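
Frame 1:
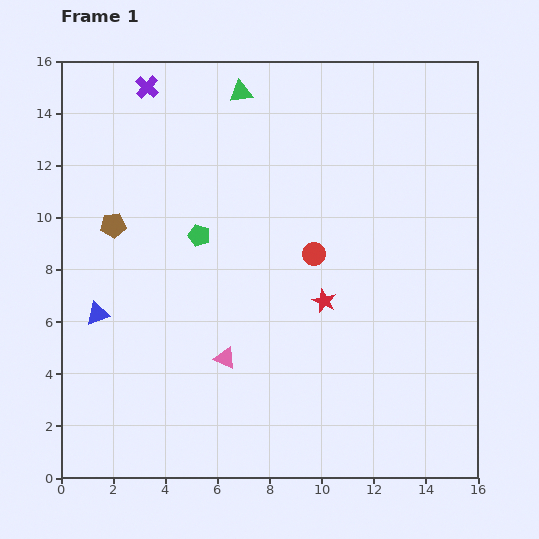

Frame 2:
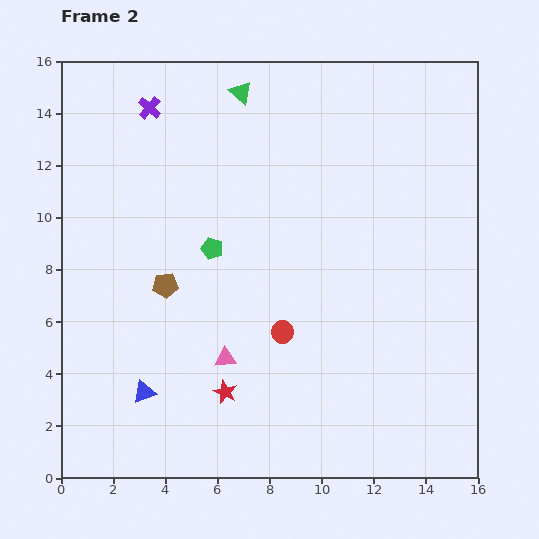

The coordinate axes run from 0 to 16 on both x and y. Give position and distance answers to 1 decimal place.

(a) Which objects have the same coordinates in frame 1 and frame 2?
the pink triangle, the green triangle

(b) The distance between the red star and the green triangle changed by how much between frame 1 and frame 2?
+2.9

Distance in frame 1: 8.6. Distance in frame 2: 11.5.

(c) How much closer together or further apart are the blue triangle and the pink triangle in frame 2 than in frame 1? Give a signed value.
-1.8

Distance in frame 1: 5.2. Distance in frame 2: 3.4.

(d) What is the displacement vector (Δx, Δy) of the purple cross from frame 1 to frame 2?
(0.1, -0.8)

The purple cross was at (3.3, 15.0) in frame 1 and (3.4, 14.2) in frame 2.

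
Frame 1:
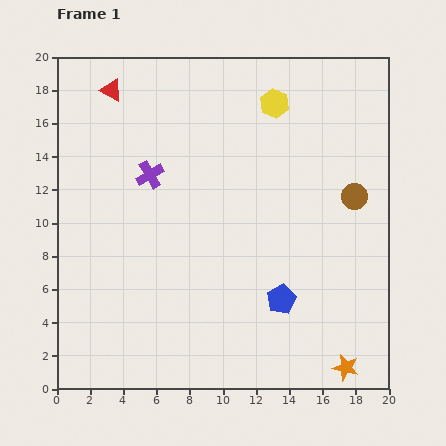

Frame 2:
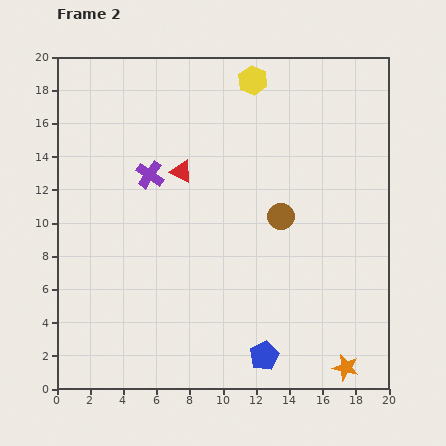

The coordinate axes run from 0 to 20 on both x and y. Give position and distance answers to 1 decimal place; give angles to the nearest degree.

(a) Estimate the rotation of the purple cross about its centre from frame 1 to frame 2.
24° counter-clockwise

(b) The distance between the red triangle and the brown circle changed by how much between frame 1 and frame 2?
-9.3

Distance in frame 1: 15.9. Distance in frame 2: 6.6.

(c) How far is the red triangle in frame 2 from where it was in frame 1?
6.5

The red triangle moved from (3.3, 18.0) to (7.5, 13.1), a distance of √(4.2² + 4.9²) ≈ 6.5.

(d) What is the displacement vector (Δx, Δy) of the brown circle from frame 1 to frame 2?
(-4.4, -1.2)

The brown circle was at (17.9, 11.6) in frame 1 and (13.5, 10.4) in frame 2.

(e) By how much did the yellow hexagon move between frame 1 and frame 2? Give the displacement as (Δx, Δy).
(-1.3, 1.4)

The yellow hexagon was at (13.1, 17.2) in frame 1 and (11.8, 18.6) in frame 2.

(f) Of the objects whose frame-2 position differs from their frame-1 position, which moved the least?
the yellow hexagon

(moved 1.9)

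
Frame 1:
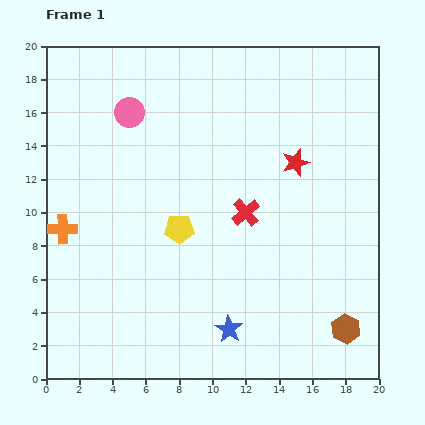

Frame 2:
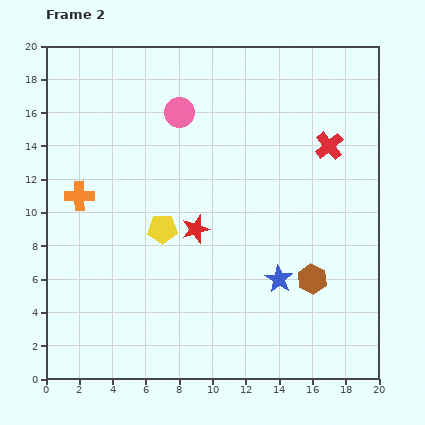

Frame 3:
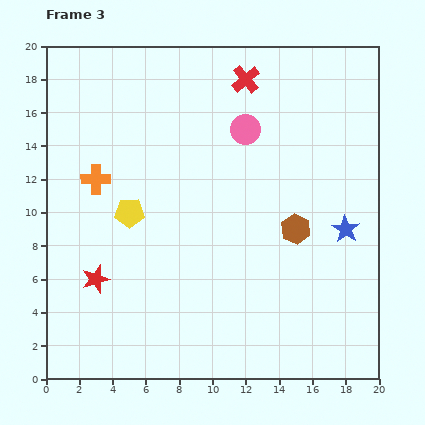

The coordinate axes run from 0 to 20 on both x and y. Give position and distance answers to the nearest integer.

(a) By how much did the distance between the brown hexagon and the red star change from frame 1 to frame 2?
-2

Distance in frame 1: 10. Distance in frame 2: 8.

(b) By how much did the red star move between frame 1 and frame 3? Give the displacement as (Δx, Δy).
(-12, -7)

The red star was at (15, 13) in frame 1 and (3, 6) in frame 3.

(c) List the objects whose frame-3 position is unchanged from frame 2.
none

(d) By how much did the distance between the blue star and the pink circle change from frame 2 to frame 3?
-4

Distance in frame 2: 12. Distance in frame 3: 8.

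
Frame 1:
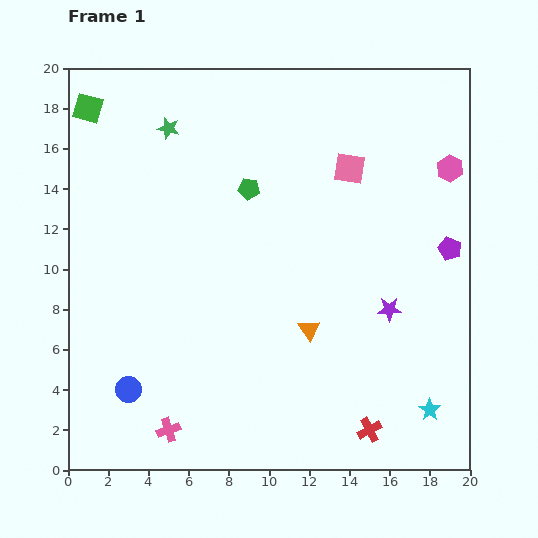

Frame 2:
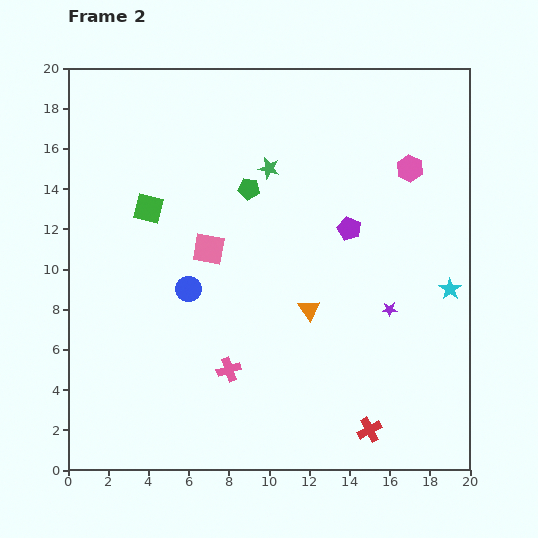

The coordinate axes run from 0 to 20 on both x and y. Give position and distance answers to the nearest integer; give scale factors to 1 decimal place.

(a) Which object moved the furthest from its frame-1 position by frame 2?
the pink square

(moved 8; next 6)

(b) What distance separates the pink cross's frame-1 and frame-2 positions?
4

The pink cross moved from (5, 2) to (8, 5), a distance of √(3² + 3²) ≈ 4.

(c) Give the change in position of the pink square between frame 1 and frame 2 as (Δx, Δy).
(-7, -4)

The pink square was at (14, 15) in frame 1 and (7, 11) in frame 2.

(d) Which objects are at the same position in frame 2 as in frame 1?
the purple star, the red cross, the green pentagon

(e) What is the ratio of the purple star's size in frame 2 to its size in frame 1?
0.6×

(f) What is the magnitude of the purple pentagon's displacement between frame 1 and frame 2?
5

The purple pentagon moved from (19, 11) to (14, 12), a distance of √(5² + 1²) ≈ 5.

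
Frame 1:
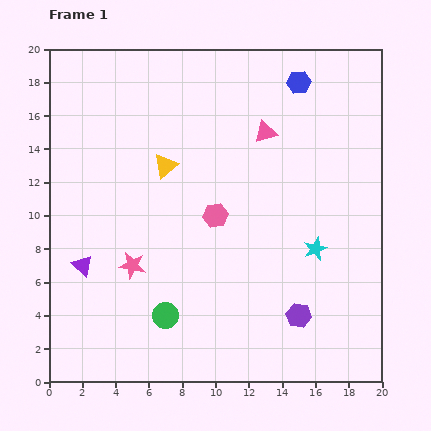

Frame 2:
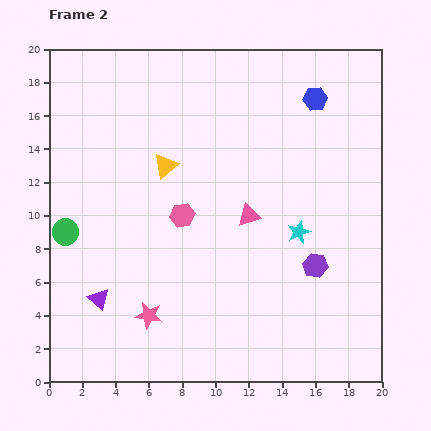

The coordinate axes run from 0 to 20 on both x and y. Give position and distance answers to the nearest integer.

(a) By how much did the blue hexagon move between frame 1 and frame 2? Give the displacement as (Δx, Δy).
(1, -1)

The blue hexagon was at (15, 18) in frame 1 and (16, 17) in frame 2.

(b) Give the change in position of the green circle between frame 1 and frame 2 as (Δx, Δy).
(-6, 5)

The green circle was at (7, 4) in frame 1 and (1, 9) in frame 2.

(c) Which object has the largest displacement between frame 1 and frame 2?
the green circle

(moved 8; next 5)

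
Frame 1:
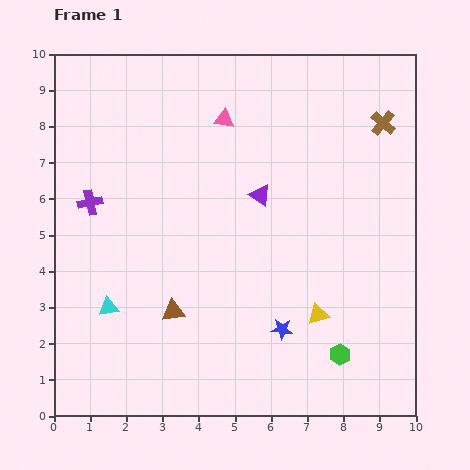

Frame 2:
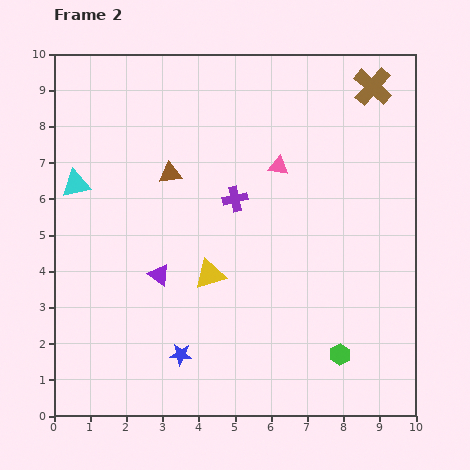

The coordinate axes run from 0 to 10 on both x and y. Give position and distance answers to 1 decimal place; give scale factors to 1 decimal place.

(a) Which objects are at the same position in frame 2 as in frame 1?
the green hexagon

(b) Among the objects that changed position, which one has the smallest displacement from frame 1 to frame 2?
the brown cross

(moved 1.0)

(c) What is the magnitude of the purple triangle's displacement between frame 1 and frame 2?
3.6

The purple triangle moved from (5.7, 6.1) to (2.9, 3.9), a distance of √(2.8² + 2.2²) ≈ 3.6.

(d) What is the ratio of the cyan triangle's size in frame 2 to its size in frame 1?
1.4×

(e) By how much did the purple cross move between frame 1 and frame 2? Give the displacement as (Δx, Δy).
(4.0, 0.1)

The purple cross was at (1.0, 5.9) in frame 1 and (5.0, 6.0) in frame 2.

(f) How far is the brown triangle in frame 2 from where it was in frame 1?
3.8

The brown triangle moved from (3.3, 2.9) to (3.2, 6.7), a distance of √(0.1² + 3.8²) ≈ 3.8.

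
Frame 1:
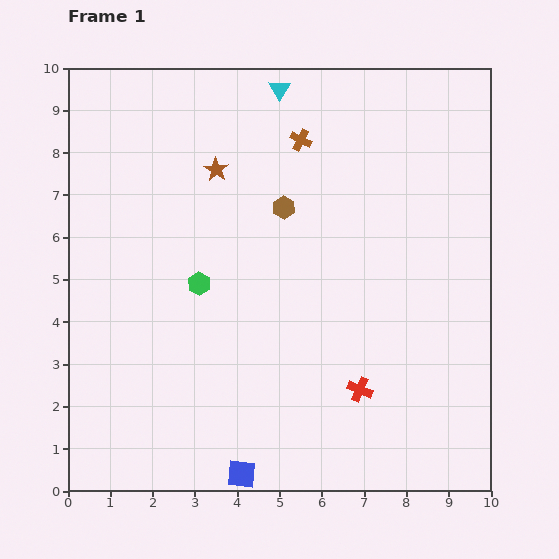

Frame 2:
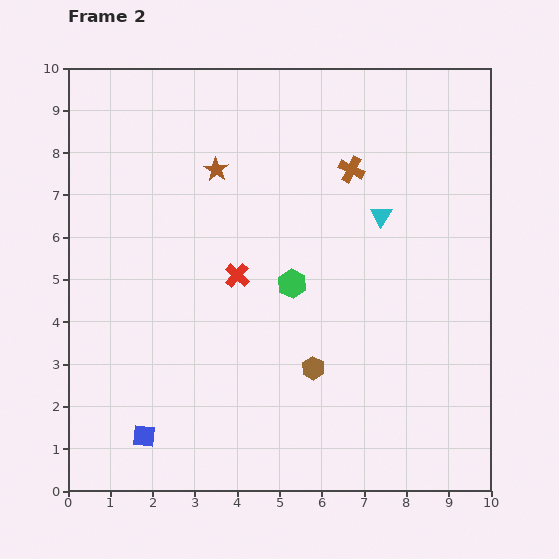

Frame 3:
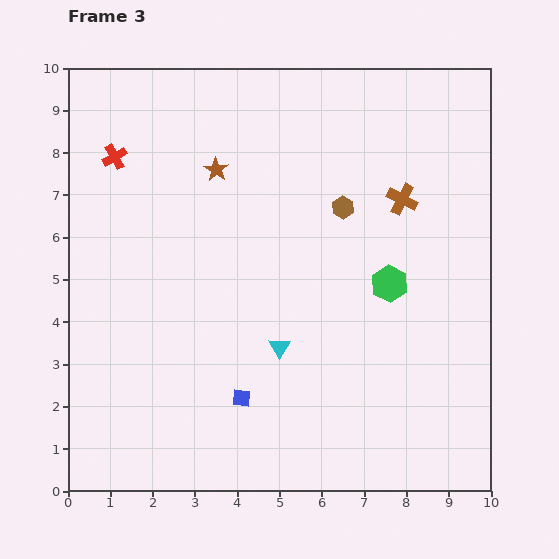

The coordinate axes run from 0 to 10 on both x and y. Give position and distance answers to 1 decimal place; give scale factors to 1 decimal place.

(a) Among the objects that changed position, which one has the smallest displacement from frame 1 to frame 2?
the brown cross

(moved 1.4)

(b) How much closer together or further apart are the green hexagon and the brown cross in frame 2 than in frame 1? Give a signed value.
-1.2

Distance in frame 1: 4.2. Distance in frame 2: 3.0.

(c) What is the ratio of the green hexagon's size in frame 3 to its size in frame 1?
1.6×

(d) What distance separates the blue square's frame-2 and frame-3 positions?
2.5

The blue square moved from (1.8, 1.3) to (4.1, 2.2), a distance of √(2.3² + 0.9²) ≈ 2.5.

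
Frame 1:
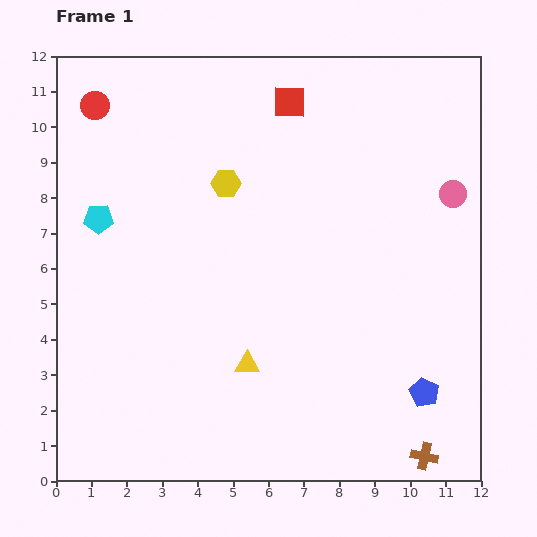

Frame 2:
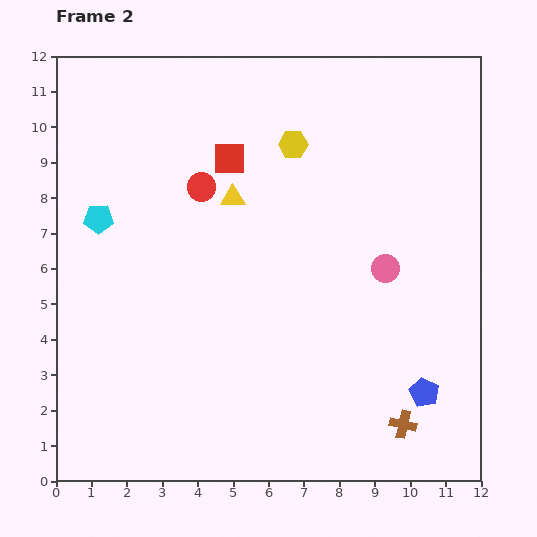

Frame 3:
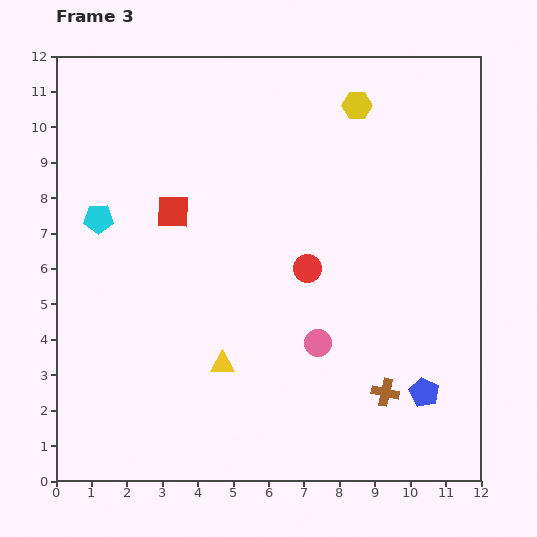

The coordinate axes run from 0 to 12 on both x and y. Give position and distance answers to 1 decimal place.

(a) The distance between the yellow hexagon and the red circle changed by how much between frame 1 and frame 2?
-1.4

Distance in frame 1: 4.3. Distance in frame 2: 2.9.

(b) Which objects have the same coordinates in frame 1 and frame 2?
the cyan pentagon, the blue pentagon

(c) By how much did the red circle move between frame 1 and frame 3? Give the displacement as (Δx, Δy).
(6.0, -4.6)

The red circle was at (1.1, 10.6) in frame 1 and (7.1, 6.0) in frame 3.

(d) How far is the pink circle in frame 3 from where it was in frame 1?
5.7

The pink circle moved from (11.2, 8.1) to (7.4, 3.9), a distance of √(3.8² + 4.2²) ≈ 5.7.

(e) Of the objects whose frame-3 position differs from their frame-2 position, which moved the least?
the brown cross

(moved 1.0)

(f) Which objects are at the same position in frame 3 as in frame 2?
the cyan pentagon, the blue pentagon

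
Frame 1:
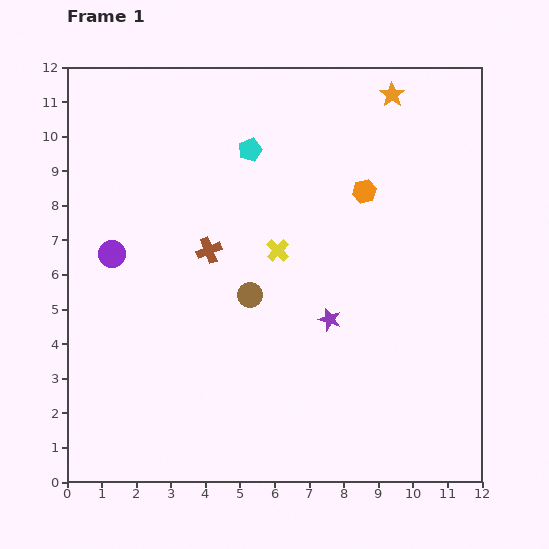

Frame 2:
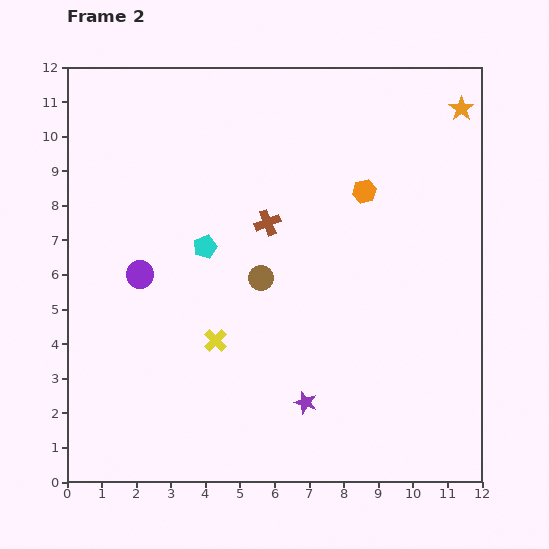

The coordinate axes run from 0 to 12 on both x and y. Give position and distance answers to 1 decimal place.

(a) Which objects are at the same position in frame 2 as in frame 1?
the orange hexagon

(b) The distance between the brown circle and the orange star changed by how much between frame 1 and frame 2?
+0.5

Distance in frame 1: 7.1. Distance in frame 2: 7.6.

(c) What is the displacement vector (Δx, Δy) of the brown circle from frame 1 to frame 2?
(0.3, 0.5)

The brown circle was at (5.3, 5.4) in frame 1 and (5.6, 5.9) in frame 2.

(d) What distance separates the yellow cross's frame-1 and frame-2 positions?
3.2

The yellow cross moved from (6.1, 6.7) to (4.3, 4.1), a distance of √(1.8² + 2.6²) ≈ 3.2.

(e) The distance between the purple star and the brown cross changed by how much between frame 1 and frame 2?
+1.3

Distance in frame 1: 4.0. Distance in frame 2: 5.3.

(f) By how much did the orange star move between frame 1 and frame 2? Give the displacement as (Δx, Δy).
(2.0, -0.4)

The orange star was at (9.4, 11.2) in frame 1 and (11.4, 10.8) in frame 2.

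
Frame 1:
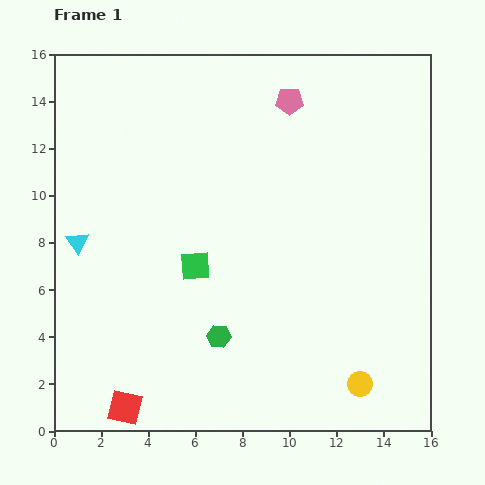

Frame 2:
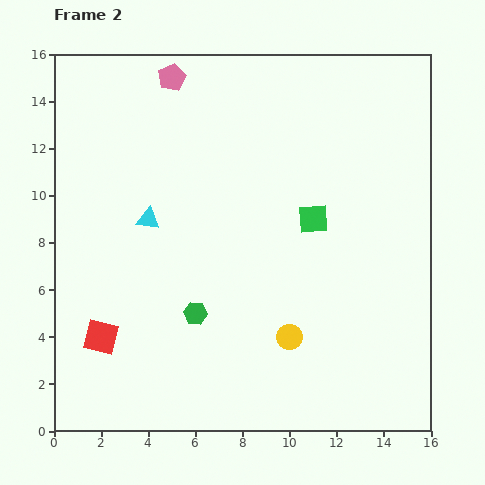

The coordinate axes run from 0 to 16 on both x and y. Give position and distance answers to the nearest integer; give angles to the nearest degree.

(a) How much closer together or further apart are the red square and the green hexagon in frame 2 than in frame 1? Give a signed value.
-1

Distance in frame 1: 5. Distance in frame 2: 4.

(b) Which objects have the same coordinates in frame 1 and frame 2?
none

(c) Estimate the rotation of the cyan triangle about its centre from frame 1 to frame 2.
47° counter-clockwise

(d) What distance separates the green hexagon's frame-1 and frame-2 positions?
1

The green hexagon moved from (7, 4) to (6, 5), a distance of √(1² + 1²) ≈ 1.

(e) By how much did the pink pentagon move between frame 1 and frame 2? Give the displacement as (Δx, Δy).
(-5, 1)

The pink pentagon was at (10, 14) in frame 1 and (5, 15) in frame 2.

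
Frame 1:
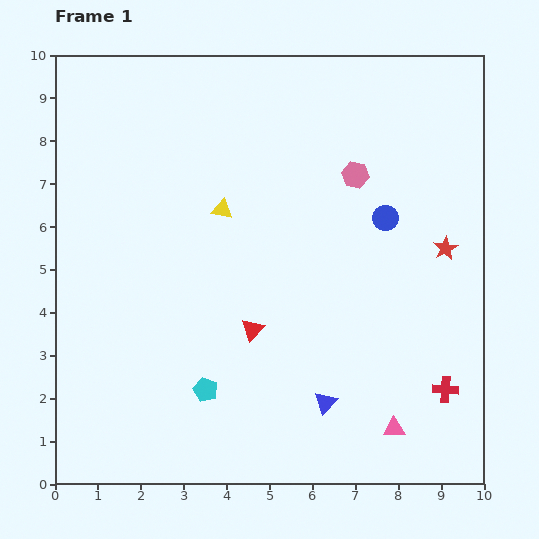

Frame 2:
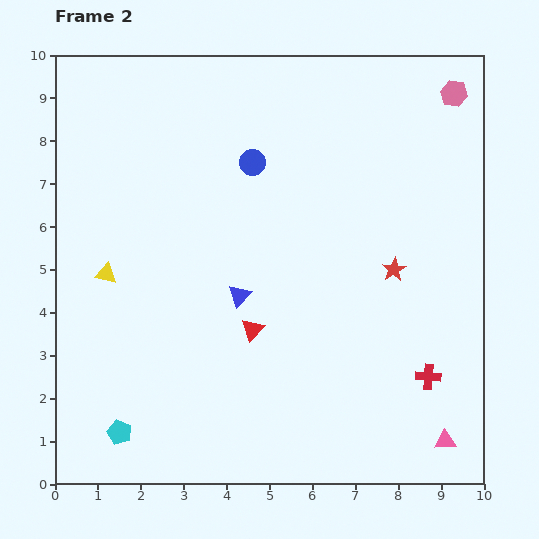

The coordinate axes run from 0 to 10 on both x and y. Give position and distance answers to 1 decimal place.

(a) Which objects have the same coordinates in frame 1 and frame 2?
the red triangle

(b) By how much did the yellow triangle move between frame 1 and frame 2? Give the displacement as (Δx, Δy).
(-2.7, -1.5)

The yellow triangle was at (3.9, 6.4) in frame 1 and (1.2, 4.9) in frame 2.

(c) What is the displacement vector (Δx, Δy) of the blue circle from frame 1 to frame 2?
(-3.1, 1.3)

The blue circle was at (7.7, 6.2) in frame 1 and (4.6, 7.5) in frame 2.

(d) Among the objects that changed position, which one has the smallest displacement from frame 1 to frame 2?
the red cross

(moved 0.5)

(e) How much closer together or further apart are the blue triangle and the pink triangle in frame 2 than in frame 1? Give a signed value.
+4.2

Distance in frame 1: 1.7. Distance in frame 2: 5.9.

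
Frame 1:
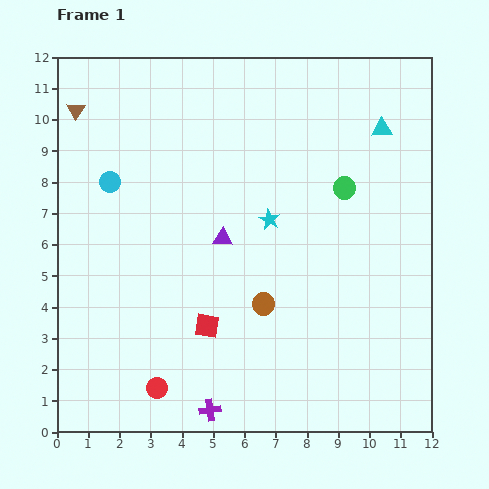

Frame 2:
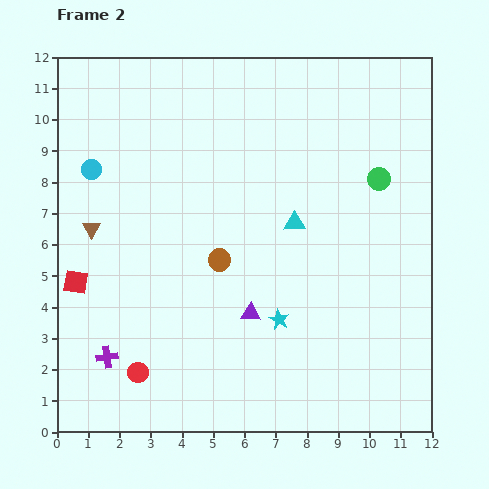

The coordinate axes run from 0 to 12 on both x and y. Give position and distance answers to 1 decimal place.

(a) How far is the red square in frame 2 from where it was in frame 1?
4.4

The red square moved from (4.8, 3.4) to (0.6, 4.8), a distance of √(4.2² + 1.4²) ≈ 4.4.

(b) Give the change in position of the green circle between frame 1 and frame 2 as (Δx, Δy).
(1.1, 0.3)

The green circle was at (9.2, 7.8) in frame 1 and (10.3, 8.1) in frame 2.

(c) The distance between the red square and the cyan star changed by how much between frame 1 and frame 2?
+2.7

Distance in frame 1: 3.9. Distance in frame 2: 6.6.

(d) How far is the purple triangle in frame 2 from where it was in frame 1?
2.6

The purple triangle moved from (5.3, 6.2) to (6.2, 3.8), a distance of √(0.9² + 2.4²) ≈ 2.6.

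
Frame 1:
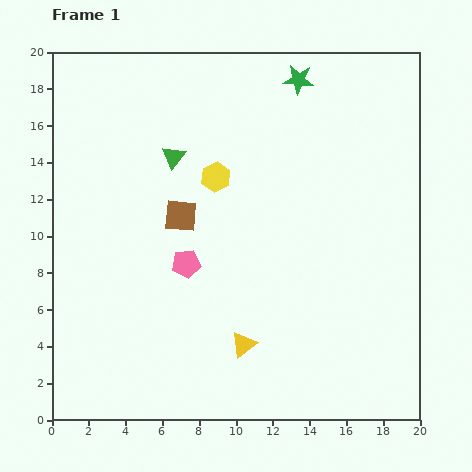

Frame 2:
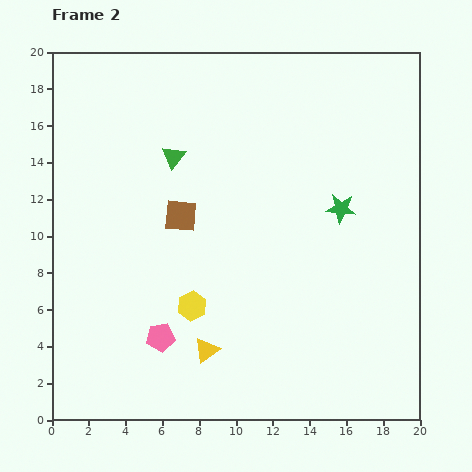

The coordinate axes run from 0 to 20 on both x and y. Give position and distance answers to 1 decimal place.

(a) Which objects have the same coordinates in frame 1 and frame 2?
the brown square, the green triangle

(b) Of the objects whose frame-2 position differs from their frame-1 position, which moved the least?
the yellow triangle

(moved 2.0)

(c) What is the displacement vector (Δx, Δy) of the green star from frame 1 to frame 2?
(2.3, -7.0)

The green star was at (13.4, 18.5) in frame 1 and (15.7, 11.5) in frame 2.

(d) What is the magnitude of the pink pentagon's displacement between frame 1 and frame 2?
4.2

The pink pentagon moved from (7.3, 8.5) to (5.9, 4.5), a distance of √(1.4² + 4.0²) ≈ 4.2.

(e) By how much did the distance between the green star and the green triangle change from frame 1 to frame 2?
+1.5

Distance in frame 1: 8.0. Distance in frame 2: 9.5.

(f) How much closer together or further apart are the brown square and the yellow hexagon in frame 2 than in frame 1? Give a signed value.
+2.1

Distance in frame 1: 2.8. Distance in frame 2: 4.9.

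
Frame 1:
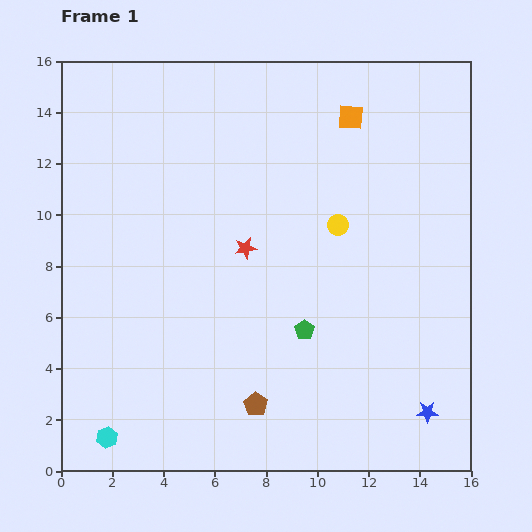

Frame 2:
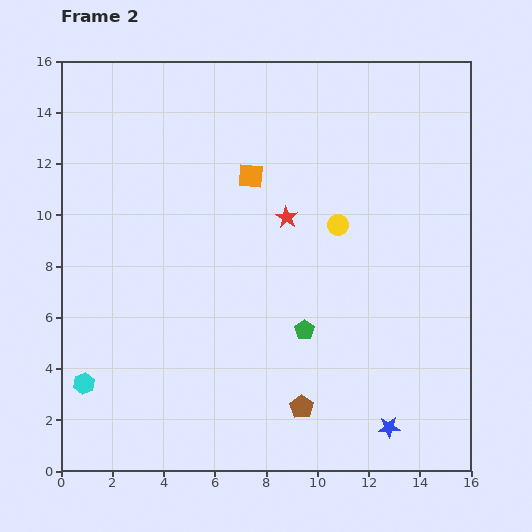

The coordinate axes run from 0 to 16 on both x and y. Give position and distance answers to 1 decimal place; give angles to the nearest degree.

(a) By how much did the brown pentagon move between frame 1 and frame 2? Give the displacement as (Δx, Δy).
(1.8, -0.1)

The brown pentagon was at (7.6, 2.6) in frame 1 and (9.4, 2.5) in frame 2.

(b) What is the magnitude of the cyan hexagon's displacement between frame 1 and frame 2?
2.3

The cyan hexagon moved from (1.8, 1.3) to (0.9, 3.4), a distance of √(0.9² + 2.1²) ≈ 2.3.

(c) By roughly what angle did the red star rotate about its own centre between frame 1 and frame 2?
29° counter-clockwise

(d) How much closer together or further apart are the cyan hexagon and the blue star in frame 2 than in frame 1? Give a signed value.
-0.5

Distance in frame 1: 12.5. Distance in frame 2: 12.0.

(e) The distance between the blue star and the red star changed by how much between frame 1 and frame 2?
-0.5

Distance in frame 1: 9.6. Distance in frame 2: 9.1.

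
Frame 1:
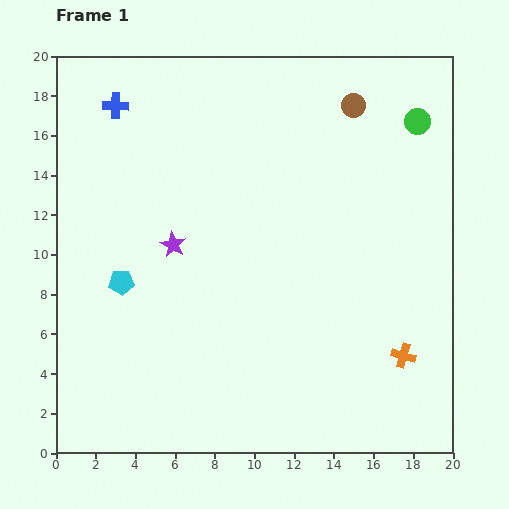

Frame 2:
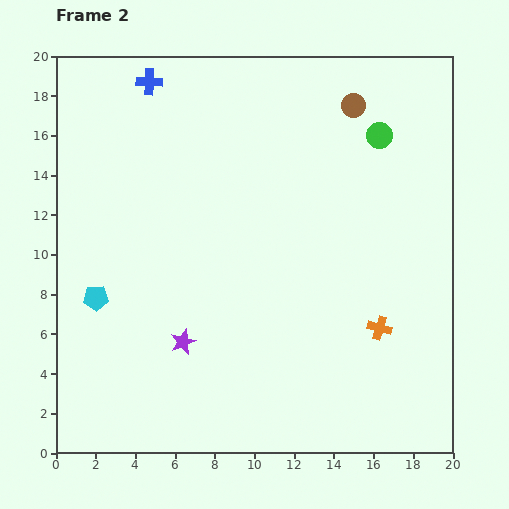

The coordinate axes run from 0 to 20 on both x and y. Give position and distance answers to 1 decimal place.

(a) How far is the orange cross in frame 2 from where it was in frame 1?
1.8

The orange cross moved from (17.5, 4.9) to (16.3, 6.3), a distance of √(1.2² + 1.4²) ≈ 1.8.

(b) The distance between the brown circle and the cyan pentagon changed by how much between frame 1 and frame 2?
+1.5

Distance in frame 1: 14.7. Distance in frame 2: 16.2.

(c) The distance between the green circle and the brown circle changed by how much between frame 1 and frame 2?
-1.3

Distance in frame 1: 3.3. Distance in frame 2: 2.0.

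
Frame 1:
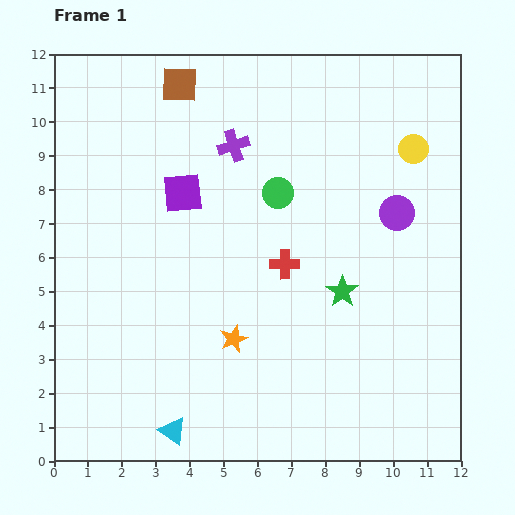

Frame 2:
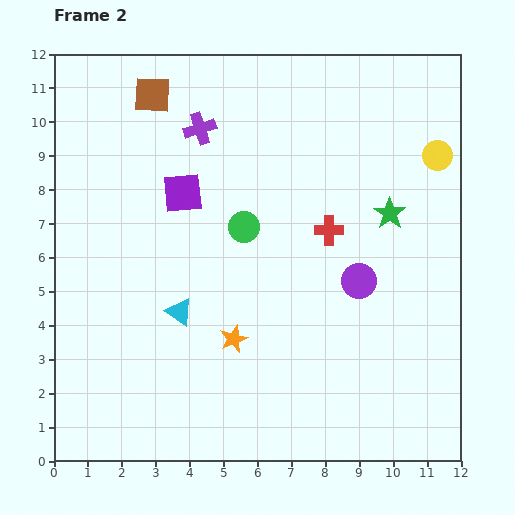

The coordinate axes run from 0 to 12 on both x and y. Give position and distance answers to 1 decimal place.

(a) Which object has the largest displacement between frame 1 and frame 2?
the cyan triangle

(moved 3.5; next 2.7)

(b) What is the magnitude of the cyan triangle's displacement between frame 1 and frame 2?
3.5

The cyan triangle moved from (3.5, 0.9) to (3.7, 4.4), a distance of √(0.2² + 3.5²) ≈ 3.5.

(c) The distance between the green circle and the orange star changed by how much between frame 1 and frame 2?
-1.2

Distance in frame 1: 4.5. Distance in frame 2: 3.3.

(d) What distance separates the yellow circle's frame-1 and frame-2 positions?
0.7

The yellow circle moved from (10.6, 9.2) to (11.3, 9.0), a distance of √(0.7² + 0.2²) ≈ 0.7.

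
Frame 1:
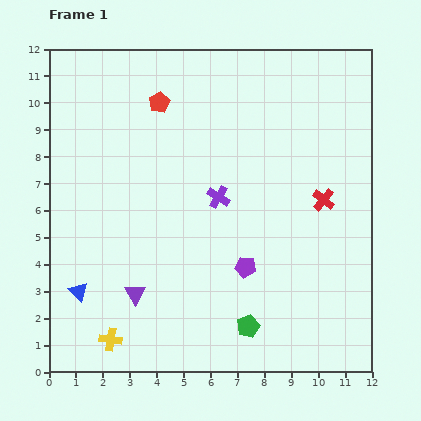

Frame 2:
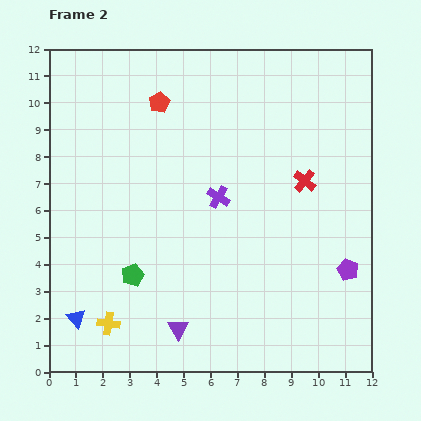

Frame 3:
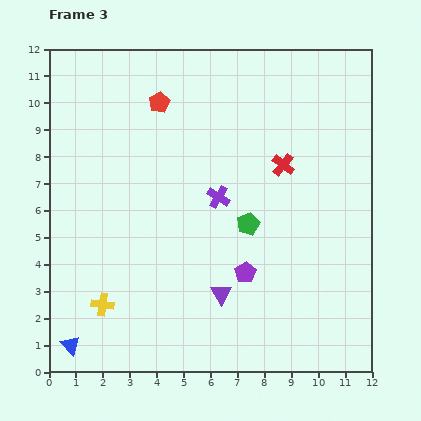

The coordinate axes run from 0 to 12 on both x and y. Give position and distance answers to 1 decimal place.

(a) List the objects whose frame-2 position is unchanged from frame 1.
the purple cross, the red pentagon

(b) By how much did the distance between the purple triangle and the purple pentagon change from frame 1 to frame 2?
+2.5

Distance in frame 1: 4.2. Distance in frame 2: 6.7.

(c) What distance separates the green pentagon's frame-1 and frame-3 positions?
3.8

The green pentagon moved from (7.4, 1.7) to (7.4, 5.5), a distance of √(0.0² + 3.8²) ≈ 3.8.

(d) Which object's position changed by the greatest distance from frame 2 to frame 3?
the green pentagon

(moved 4.7; next 3.8)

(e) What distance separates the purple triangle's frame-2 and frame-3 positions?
2.1

The purple triangle moved from (4.8, 1.6) to (6.4, 2.9), a distance of √(1.6² + 1.3²) ≈ 2.1.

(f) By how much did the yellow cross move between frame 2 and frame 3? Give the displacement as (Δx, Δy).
(-0.2, 0.7)

The yellow cross was at (2.2, 1.8) in frame 2 and (2.0, 2.5) in frame 3.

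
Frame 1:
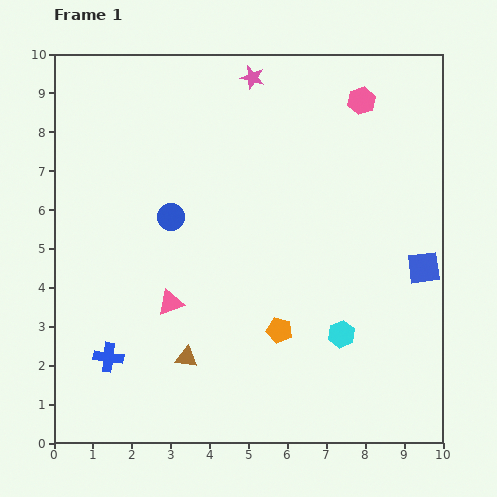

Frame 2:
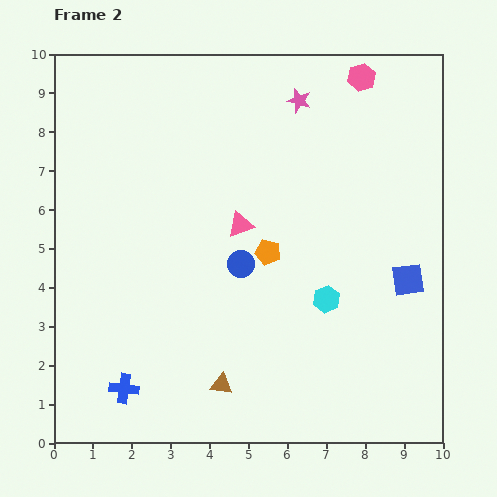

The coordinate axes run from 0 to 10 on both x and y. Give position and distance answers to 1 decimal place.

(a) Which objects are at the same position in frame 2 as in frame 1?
none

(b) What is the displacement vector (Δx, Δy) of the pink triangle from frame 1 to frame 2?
(1.8, 2.0)

The pink triangle was at (3.0, 3.6) in frame 1 and (4.8, 5.6) in frame 2.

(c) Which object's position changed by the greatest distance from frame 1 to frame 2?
the pink triangle

(moved 2.7; next 2.2)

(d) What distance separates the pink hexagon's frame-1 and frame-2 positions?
0.6

The pink hexagon moved from (7.9, 8.8) to (7.9, 9.4), a distance of √(0.0² + 0.6²) ≈ 0.6.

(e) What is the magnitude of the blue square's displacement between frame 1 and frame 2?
0.5

The blue square moved from (9.5, 4.5) to (9.1, 4.2), a distance of √(0.4² + 0.3²) ≈ 0.5.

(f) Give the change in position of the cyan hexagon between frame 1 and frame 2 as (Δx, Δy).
(-0.4, 0.9)

The cyan hexagon was at (7.4, 2.8) in frame 1 and (7.0, 3.7) in frame 2.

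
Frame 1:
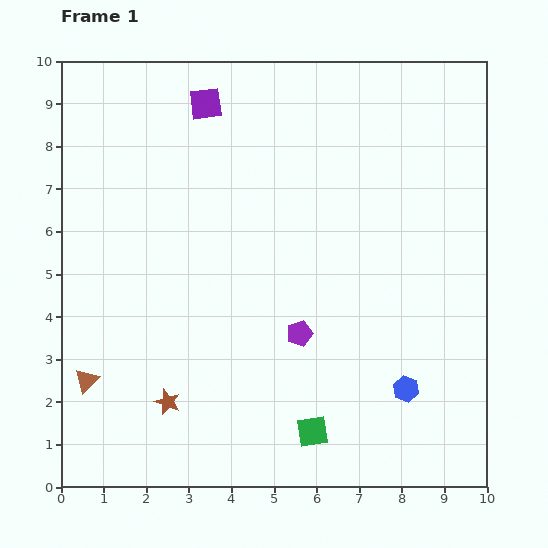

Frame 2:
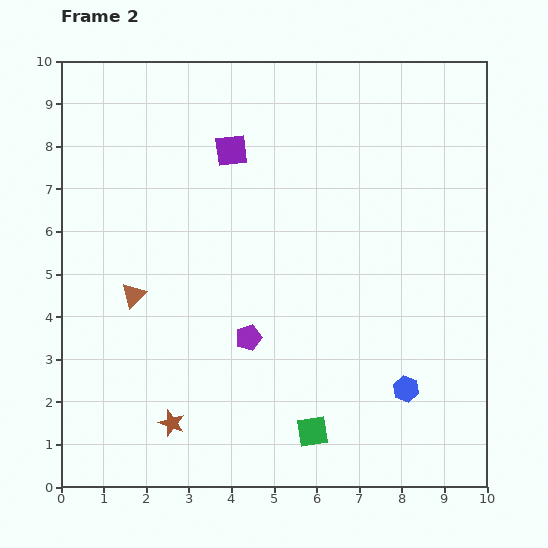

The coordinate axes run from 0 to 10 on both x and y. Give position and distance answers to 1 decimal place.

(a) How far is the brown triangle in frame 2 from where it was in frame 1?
2.3

The brown triangle moved from (0.6, 2.5) to (1.7, 4.5), a distance of √(1.1² + 2.0²) ≈ 2.3.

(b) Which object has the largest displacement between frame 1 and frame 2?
the brown triangle

(moved 2.3; next 1.3)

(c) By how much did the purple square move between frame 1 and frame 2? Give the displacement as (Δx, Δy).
(0.6, -1.1)

The purple square was at (3.4, 9.0) in frame 1 and (4.0, 7.9) in frame 2.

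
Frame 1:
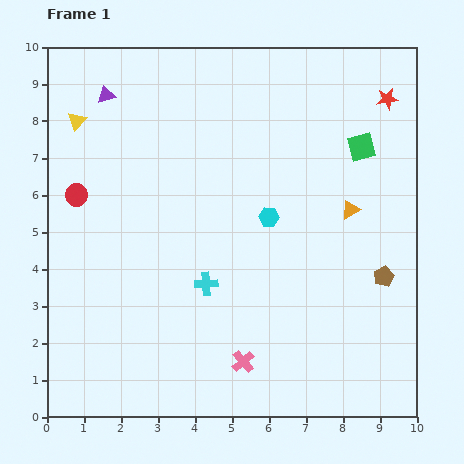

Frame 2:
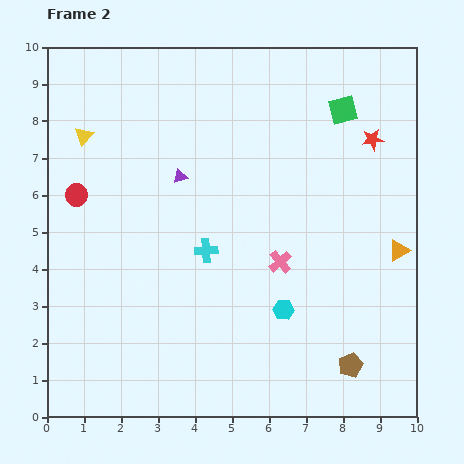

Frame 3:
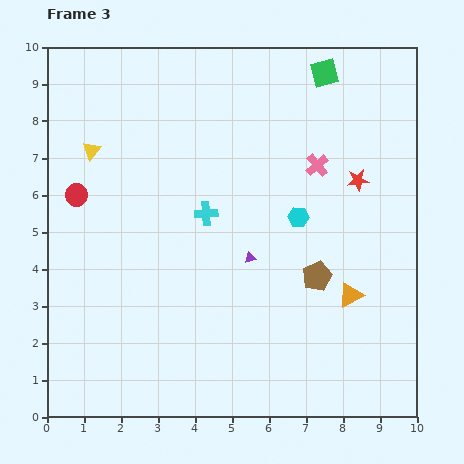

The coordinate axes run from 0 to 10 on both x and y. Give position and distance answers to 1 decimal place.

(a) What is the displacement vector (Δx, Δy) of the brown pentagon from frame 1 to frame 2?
(-0.9, -2.4)

The brown pentagon was at (9.1, 3.8) in frame 1 and (8.2, 1.4) in frame 2.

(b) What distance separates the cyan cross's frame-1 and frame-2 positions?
0.9

The cyan cross moved from (4.3, 3.6) to (4.3, 4.5), a distance of √(0.0² + 0.9²) ≈ 0.9.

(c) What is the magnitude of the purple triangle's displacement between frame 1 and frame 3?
5.9

The purple triangle moved from (1.6, 8.7) to (5.5, 4.3), a distance of √(3.9² + 4.4²) ≈ 5.9.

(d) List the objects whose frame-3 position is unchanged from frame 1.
the red circle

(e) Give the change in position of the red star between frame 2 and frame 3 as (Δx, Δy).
(-0.4, -1.1)

The red star was at (8.8, 7.5) in frame 2 and (8.4, 6.4) in frame 3.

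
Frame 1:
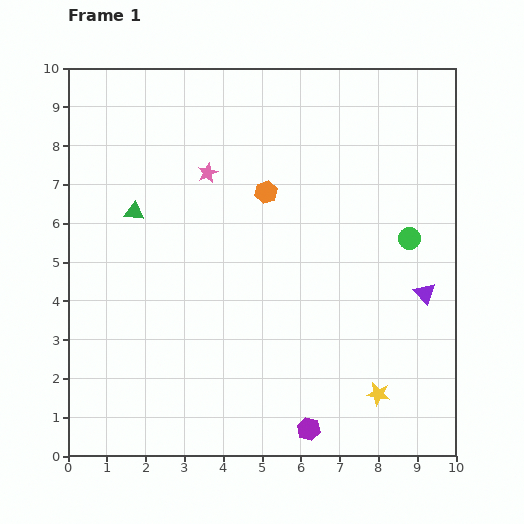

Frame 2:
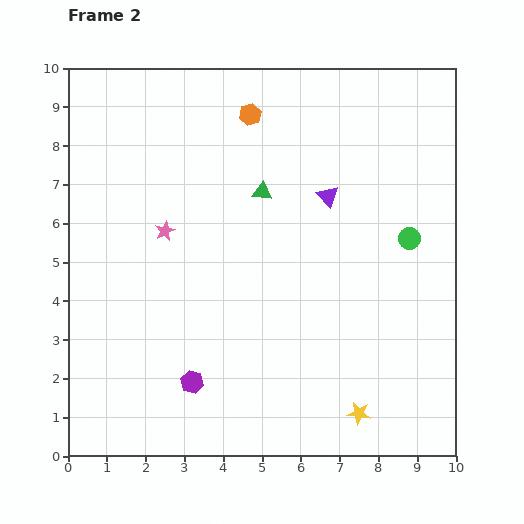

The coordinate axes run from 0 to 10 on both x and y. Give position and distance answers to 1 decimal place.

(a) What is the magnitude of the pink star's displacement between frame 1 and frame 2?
1.9

The pink star moved from (3.6, 7.3) to (2.5, 5.8), a distance of √(1.1² + 1.5²) ≈ 1.9.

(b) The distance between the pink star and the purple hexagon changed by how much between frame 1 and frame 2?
-3.1

Distance in frame 1: 7.1. Distance in frame 2: 4.0.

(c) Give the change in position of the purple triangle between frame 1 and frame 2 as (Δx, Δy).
(-2.5, 2.5)

The purple triangle was at (9.2, 4.2) in frame 1 and (6.7, 6.7) in frame 2.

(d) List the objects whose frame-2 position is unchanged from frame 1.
the green circle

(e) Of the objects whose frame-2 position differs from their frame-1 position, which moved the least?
the yellow star

(moved 0.7)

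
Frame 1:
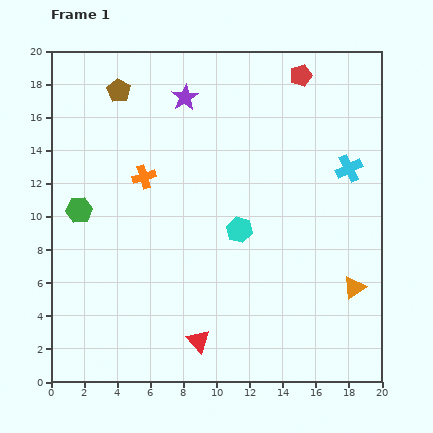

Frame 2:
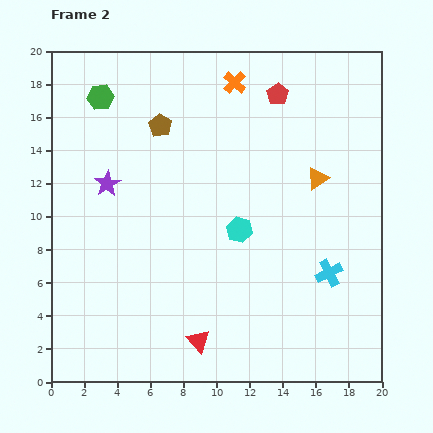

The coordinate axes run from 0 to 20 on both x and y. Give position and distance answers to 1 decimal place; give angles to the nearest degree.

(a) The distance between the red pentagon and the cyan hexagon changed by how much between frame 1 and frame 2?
-1.5

Distance in frame 1: 10.0. Distance in frame 2: 8.5.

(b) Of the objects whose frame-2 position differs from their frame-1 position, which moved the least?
the red pentagon

(moved 1.8)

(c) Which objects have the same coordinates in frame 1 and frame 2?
the cyan hexagon, the red triangle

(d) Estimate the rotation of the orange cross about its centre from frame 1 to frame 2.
31° counter-clockwise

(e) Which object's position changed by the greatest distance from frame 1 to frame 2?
the orange cross

(moved 7.9; next 7.0)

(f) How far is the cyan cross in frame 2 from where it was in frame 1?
6.4

The cyan cross moved from (18.0, 12.9) to (16.8, 6.6), a distance of √(1.2² + 6.3²) ≈ 6.4.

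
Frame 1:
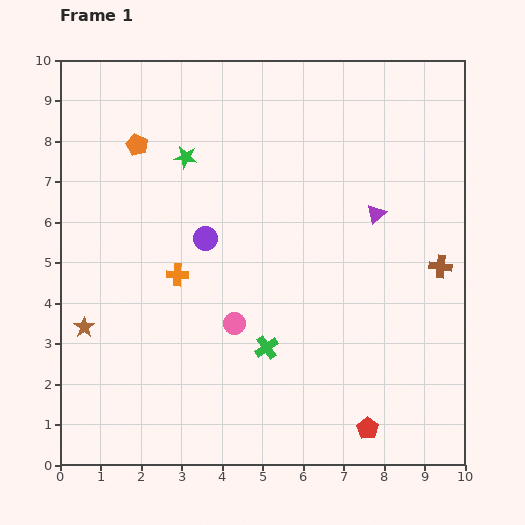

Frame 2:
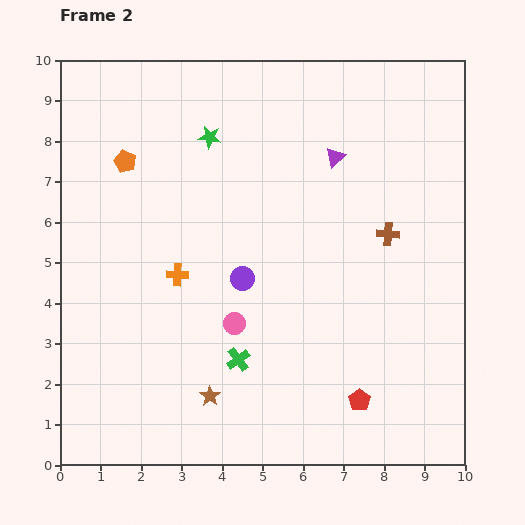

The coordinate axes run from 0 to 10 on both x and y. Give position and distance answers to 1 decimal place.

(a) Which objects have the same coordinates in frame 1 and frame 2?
the pink circle, the orange cross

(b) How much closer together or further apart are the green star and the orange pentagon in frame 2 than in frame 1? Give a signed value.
+1.0

Distance in frame 1: 1.2. Distance in frame 2: 2.2.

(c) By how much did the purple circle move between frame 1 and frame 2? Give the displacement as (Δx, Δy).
(0.9, -1.0)

The purple circle was at (3.6, 5.6) in frame 1 and (4.5, 4.6) in frame 2.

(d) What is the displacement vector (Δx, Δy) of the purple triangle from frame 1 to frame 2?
(-1.0, 1.4)

The purple triangle was at (7.8, 6.2) in frame 1 and (6.8, 7.6) in frame 2.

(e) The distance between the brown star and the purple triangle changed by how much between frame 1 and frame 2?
-1.0

Distance in frame 1: 7.7. Distance in frame 2: 6.7.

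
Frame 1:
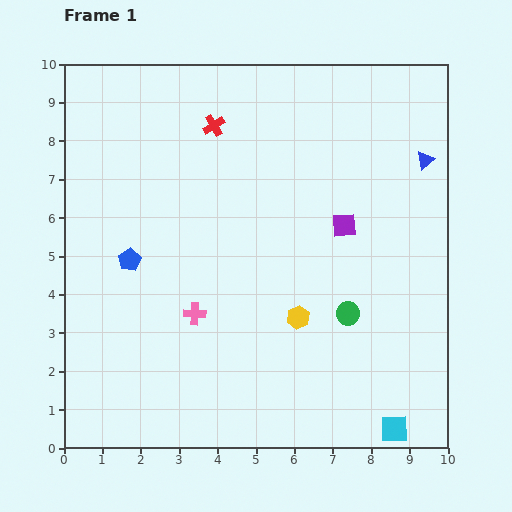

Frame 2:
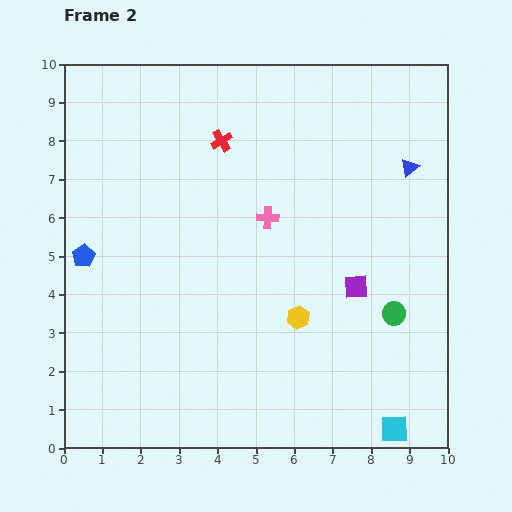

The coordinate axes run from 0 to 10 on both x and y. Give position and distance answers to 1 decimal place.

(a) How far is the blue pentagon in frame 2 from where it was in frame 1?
1.2

The blue pentagon moved from (1.7, 4.9) to (0.5, 5.0), a distance of √(1.2² + 0.1²) ≈ 1.2.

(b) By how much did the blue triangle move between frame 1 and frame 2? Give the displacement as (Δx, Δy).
(-0.4, -0.2)

The blue triangle was at (9.4, 7.5) in frame 1 and (9.0, 7.3) in frame 2.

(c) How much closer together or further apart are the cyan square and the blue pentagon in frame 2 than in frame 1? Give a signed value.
+1.1

Distance in frame 1: 8.2. Distance in frame 2: 9.3.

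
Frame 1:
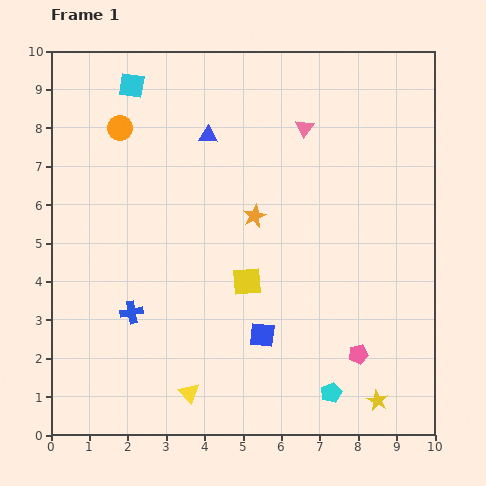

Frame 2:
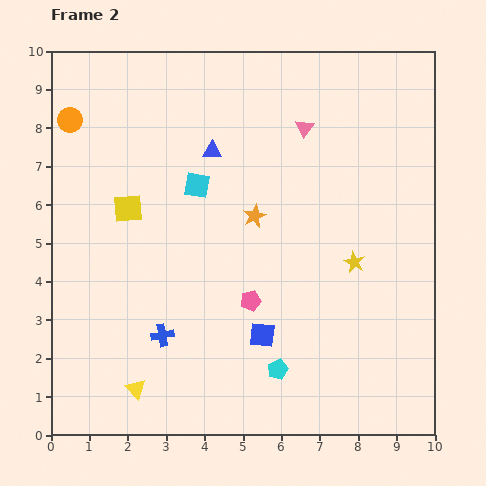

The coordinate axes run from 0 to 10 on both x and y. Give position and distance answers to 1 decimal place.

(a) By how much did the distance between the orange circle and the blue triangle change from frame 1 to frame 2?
+1.5

Distance in frame 1: 2.3. Distance in frame 2: 3.8.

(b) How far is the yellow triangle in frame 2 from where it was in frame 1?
1.4

The yellow triangle moved from (3.6, 1.1) to (2.2, 1.2), a distance of √(1.4² + 0.1²) ≈ 1.4.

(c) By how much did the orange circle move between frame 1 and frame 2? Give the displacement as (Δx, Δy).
(-1.3, 0.2)

The orange circle was at (1.8, 8.0) in frame 1 and (0.5, 8.2) in frame 2.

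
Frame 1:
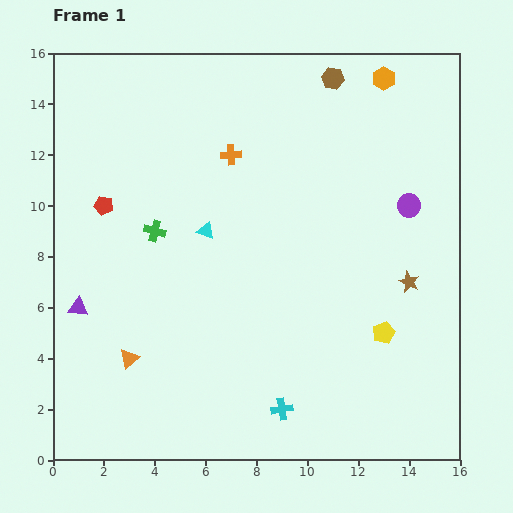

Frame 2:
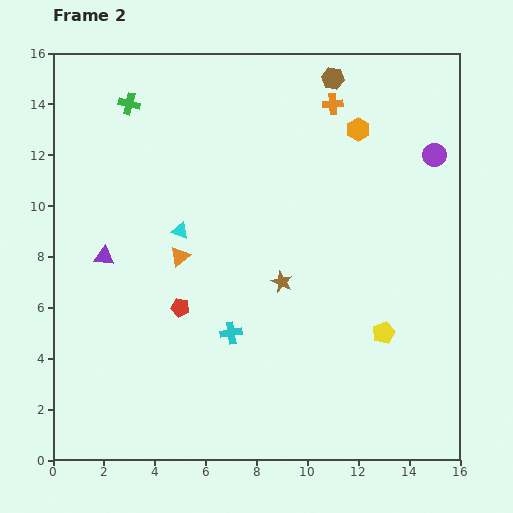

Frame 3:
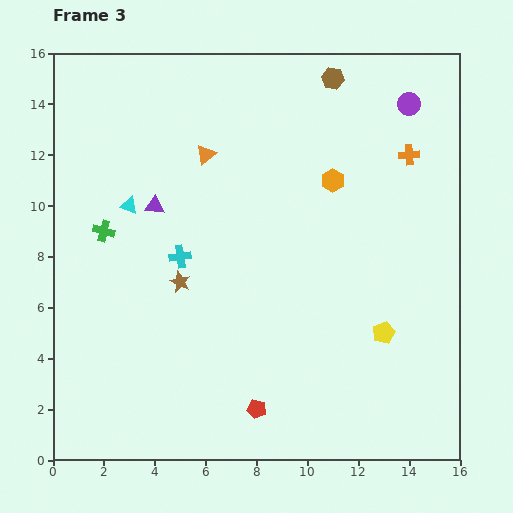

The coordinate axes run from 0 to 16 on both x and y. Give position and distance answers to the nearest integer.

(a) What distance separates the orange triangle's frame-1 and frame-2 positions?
4

The orange triangle moved from (3, 4) to (5, 8), a distance of √(2² + 4²) ≈ 4.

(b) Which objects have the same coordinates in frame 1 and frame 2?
the brown hexagon, the yellow pentagon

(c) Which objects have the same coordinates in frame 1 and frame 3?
the brown hexagon, the yellow pentagon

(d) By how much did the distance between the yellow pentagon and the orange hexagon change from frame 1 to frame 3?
-4

Distance in frame 1: 10. Distance in frame 3: 6.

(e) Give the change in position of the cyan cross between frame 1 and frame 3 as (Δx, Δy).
(-4, 6)

The cyan cross was at (9, 2) in frame 1 and (5, 8) in frame 3.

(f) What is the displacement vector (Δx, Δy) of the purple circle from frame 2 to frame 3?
(-1, 2)

The purple circle was at (15, 12) in frame 2 and (14, 14) in frame 3.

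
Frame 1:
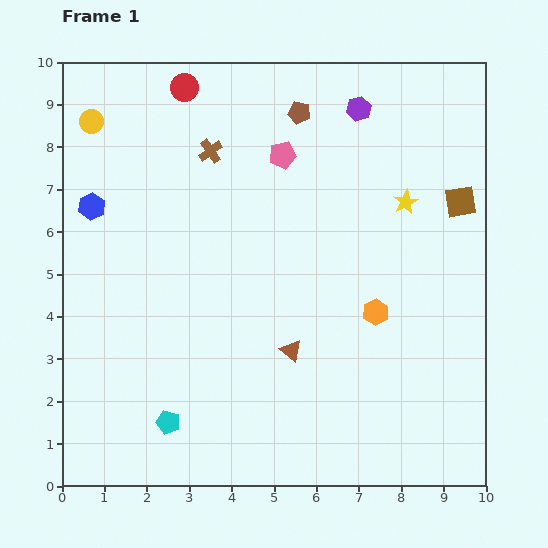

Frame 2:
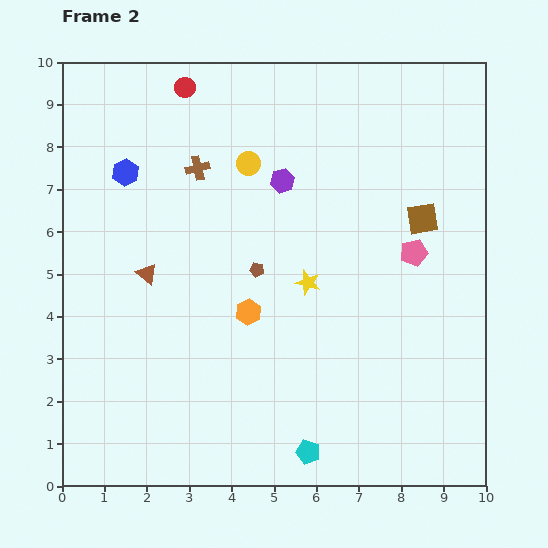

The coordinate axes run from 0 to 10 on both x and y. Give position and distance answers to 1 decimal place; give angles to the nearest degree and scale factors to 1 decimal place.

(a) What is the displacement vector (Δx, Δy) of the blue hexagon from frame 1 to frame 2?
(0.8, 0.8)

The blue hexagon was at (0.7, 6.6) in frame 1 and (1.5, 7.4) in frame 2.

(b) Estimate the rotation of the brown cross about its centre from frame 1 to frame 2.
22° clockwise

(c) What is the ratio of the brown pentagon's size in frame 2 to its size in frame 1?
0.7×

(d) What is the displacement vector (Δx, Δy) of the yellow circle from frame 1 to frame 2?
(3.7, -1.0)

The yellow circle was at (0.7, 8.6) in frame 1 and (4.4, 7.6) in frame 2.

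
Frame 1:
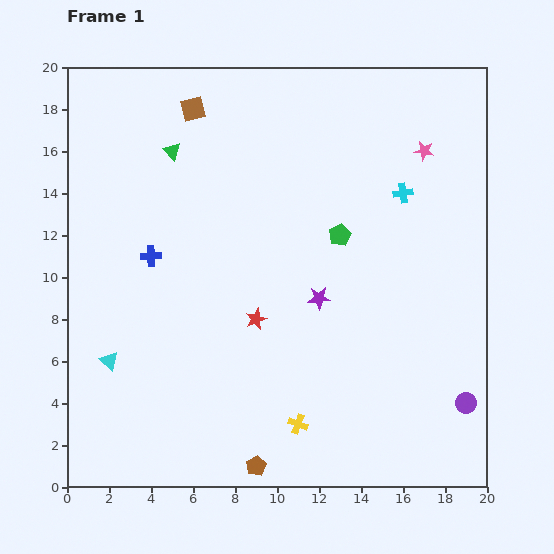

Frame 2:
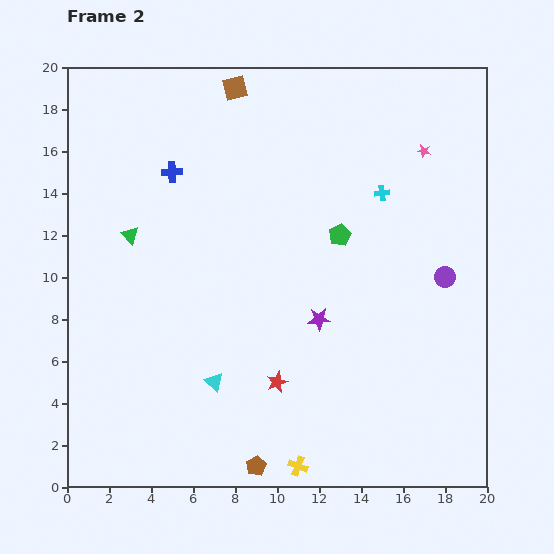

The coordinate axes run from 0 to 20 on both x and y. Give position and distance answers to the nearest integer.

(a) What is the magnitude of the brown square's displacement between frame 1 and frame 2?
2

The brown square moved from (6, 18) to (8, 19), a distance of √(2² + 1²) ≈ 2.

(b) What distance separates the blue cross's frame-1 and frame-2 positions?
4

The blue cross moved from (4, 11) to (5, 15), a distance of √(1² + 4²) ≈ 4.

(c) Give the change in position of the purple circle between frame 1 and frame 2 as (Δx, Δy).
(-1, 6)

The purple circle was at (19, 4) in frame 1 and (18, 10) in frame 2.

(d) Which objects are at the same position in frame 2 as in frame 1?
the pink star, the brown pentagon, the green pentagon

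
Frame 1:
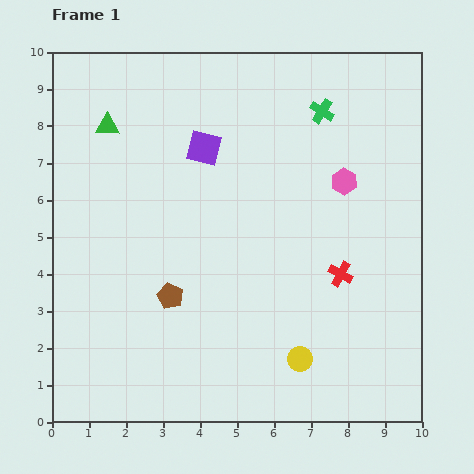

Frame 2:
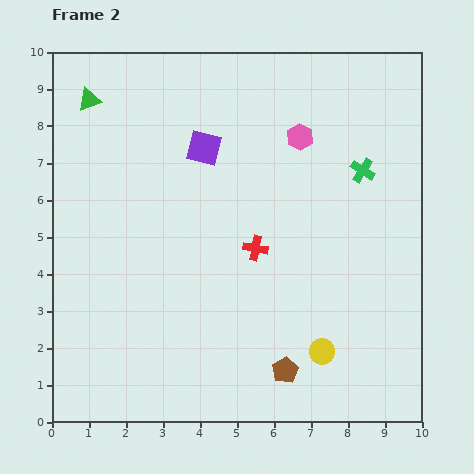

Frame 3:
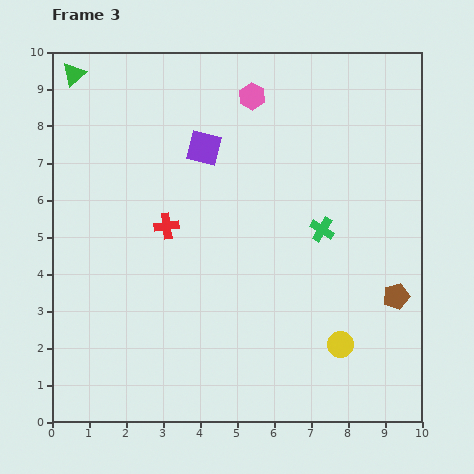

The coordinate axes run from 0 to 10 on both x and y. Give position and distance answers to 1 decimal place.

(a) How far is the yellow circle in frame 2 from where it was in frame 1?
0.6

The yellow circle moved from (6.7, 1.7) to (7.3, 1.9), a distance of √(0.6² + 0.2²) ≈ 0.6.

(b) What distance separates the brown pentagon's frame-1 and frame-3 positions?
6.1

The brown pentagon moved from (3.2, 3.4) to (9.3, 3.4), a distance of √(6.1² + 0.0²) ≈ 6.1.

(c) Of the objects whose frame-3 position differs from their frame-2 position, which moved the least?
the yellow circle

(moved 0.5)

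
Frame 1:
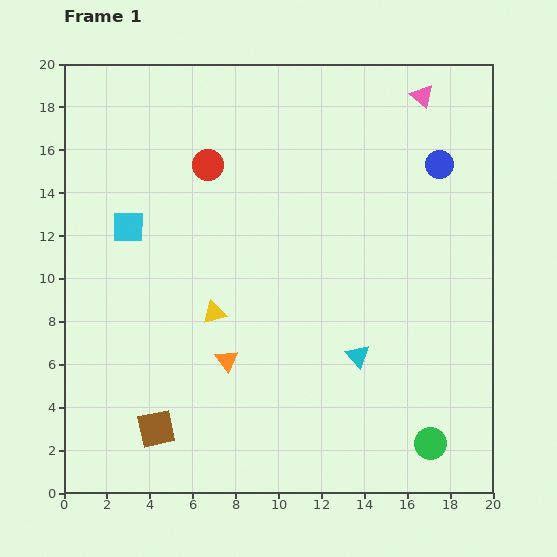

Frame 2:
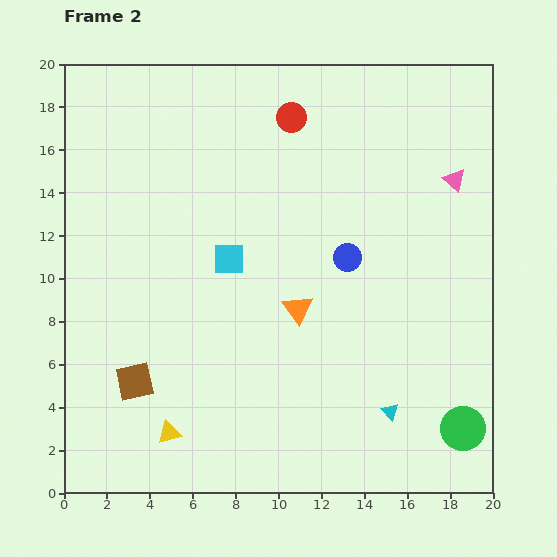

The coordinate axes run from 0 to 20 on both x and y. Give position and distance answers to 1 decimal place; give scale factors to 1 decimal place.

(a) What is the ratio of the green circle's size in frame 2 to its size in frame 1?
1.4×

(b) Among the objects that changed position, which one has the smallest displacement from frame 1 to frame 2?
the green circle

(moved 1.7)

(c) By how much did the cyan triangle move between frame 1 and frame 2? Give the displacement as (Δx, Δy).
(1.5, -2.6)

The cyan triangle was at (13.7, 6.4) in frame 1 and (15.2, 3.8) in frame 2.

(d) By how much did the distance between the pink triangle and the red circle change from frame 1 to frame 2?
-2.4

Distance in frame 1: 10.5. Distance in frame 2: 8.1.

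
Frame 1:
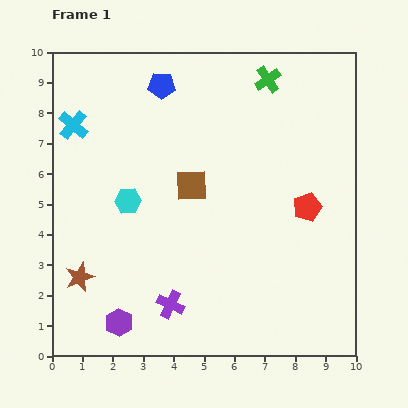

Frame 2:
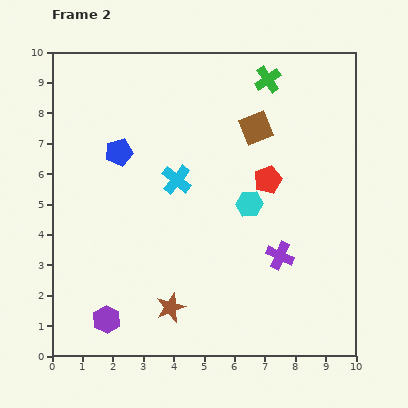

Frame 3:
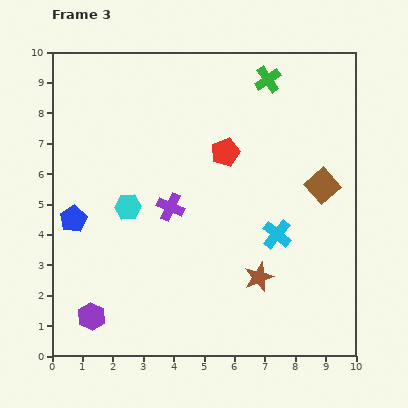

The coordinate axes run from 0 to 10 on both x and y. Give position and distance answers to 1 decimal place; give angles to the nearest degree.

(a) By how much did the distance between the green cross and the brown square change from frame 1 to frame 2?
-2.7

Distance in frame 1: 4.3. Distance in frame 2: 1.6.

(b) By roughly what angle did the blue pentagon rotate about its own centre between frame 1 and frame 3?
31° counter-clockwise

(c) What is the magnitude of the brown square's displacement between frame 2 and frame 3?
2.9

The brown square moved from (6.7, 7.5) to (8.9, 5.6), a distance of √(2.2² + 1.9²) ≈ 2.9.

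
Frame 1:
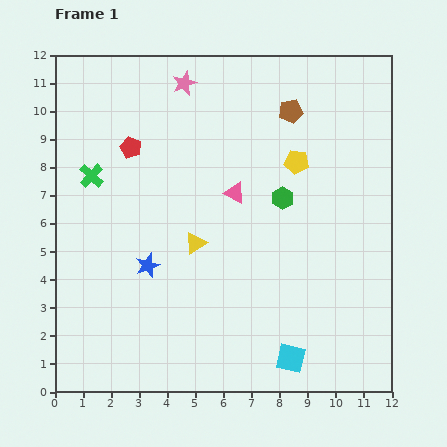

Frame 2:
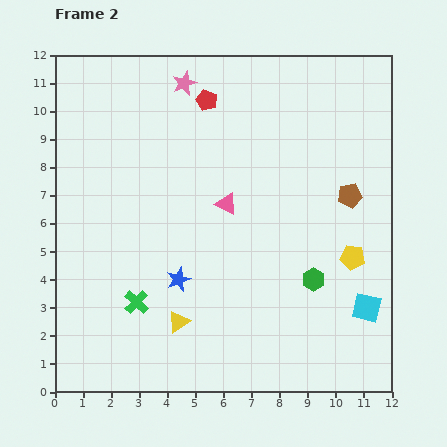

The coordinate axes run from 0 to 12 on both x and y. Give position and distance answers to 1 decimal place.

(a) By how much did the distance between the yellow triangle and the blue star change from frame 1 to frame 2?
-0.4

Distance in frame 1: 1.9. Distance in frame 2: 1.5.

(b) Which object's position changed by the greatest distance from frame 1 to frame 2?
the green cross

(moved 4.8; next 3.9)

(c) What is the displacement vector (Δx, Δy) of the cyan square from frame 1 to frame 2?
(2.7, 1.8)

The cyan square was at (8.4, 1.2) in frame 1 and (11.1, 3.0) in frame 2.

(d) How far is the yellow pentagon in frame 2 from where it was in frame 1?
3.9

The yellow pentagon moved from (8.6, 8.2) to (10.6, 4.8), a distance of √(2.0² + 3.4²) ≈ 3.9.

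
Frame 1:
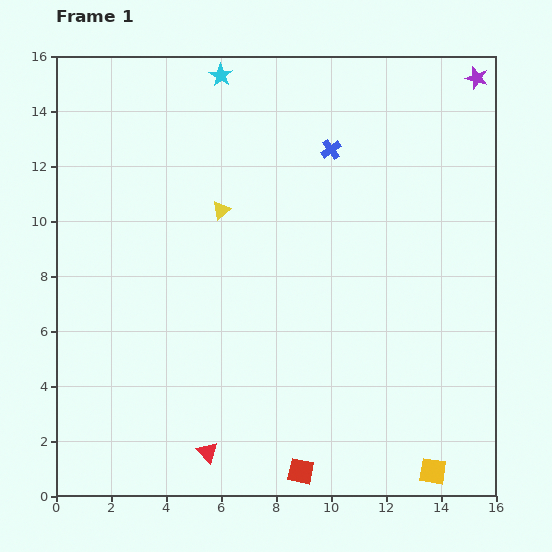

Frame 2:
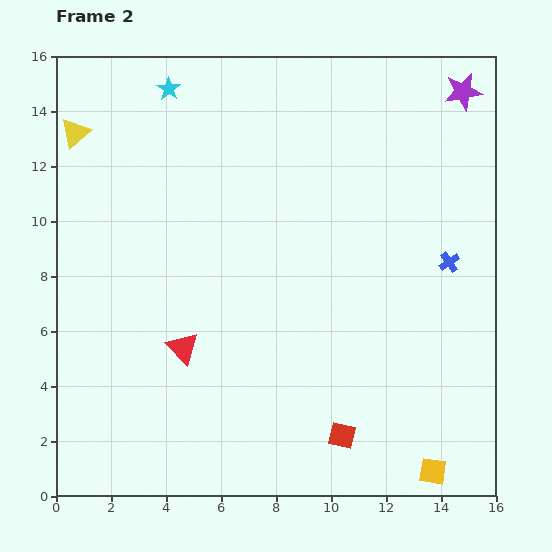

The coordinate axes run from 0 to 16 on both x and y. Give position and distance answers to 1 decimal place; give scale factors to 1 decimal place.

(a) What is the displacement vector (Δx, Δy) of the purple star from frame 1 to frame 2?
(-0.5, -0.5)

The purple star was at (15.3, 15.2) in frame 1 and (14.8, 14.7) in frame 2.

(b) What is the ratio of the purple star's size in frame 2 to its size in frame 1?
1.7×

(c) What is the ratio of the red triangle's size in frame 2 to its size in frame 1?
1.5×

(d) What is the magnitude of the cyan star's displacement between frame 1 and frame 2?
2.0

The cyan star moved from (6.0, 15.3) to (4.1, 14.8), a distance of √(1.9² + 0.5²) ≈ 2.0.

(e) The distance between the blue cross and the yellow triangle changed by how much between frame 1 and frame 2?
+9.8

Distance in frame 1: 4.6. Distance in frame 2: 14.4.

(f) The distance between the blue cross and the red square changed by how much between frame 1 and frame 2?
-4.4

Distance in frame 1: 11.8. Distance in frame 2: 7.4.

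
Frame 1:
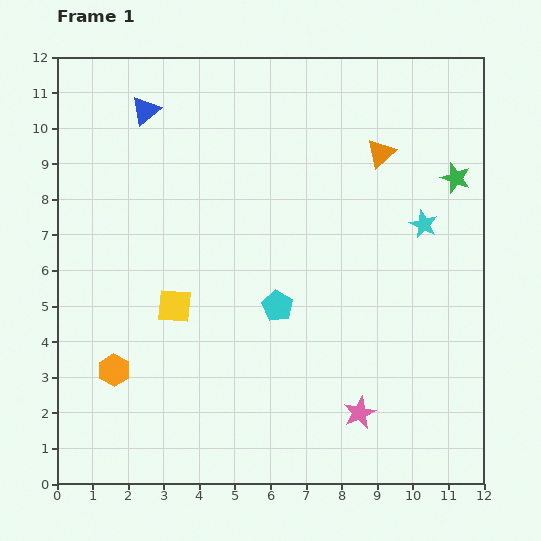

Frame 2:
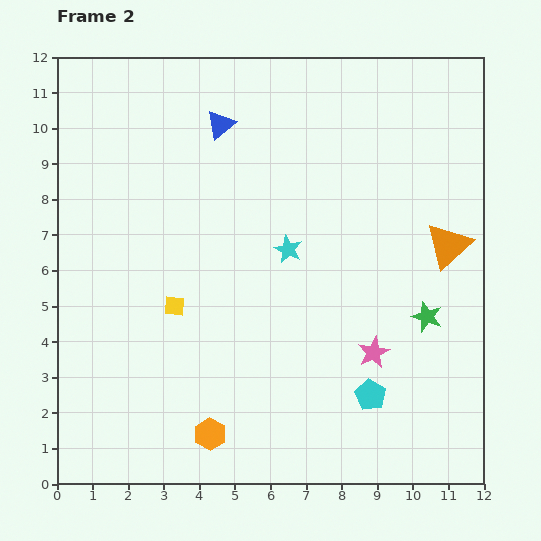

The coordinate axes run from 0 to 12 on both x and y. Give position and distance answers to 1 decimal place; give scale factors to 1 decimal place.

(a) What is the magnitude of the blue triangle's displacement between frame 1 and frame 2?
2.1

The blue triangle moved from (2.5, 10.5) to (4.6, 10.1), a distance of √(2.1² + 0.4²) ≈ 2.1.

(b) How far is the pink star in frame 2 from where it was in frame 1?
1.7

The pink star moved from (8.5, 2.0) to (8.9, 3.7), a distance of √(0.4² + 1.7²) ≈ 1.7.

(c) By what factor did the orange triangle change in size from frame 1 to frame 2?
1.6×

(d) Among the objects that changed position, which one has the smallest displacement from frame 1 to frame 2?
the pink star

(moved 1.7)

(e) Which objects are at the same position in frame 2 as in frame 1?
the yellow square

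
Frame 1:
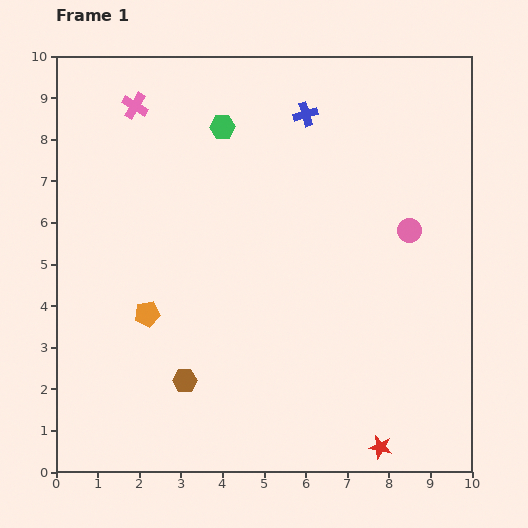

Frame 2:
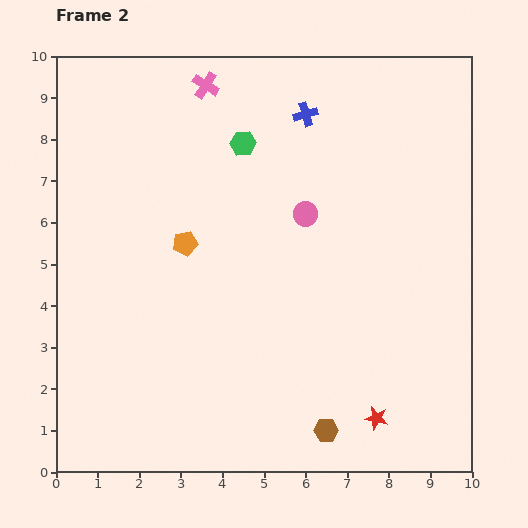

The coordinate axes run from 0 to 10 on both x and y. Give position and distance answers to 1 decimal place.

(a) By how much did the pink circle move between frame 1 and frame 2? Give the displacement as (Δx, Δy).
(-2.5, 0.4)

The pink circle was at (8.5, 5.8) in frame 1 and (6.0, 6.2) in frame 2.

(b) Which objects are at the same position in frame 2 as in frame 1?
the blue cross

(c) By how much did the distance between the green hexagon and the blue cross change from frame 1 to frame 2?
-0.3

Distance in frame 1: 2.0. Distance in frame 2: 1.7.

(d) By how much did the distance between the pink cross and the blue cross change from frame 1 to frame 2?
-1.6

Distance in frame 1: 4.1. Distance in frame 2: 2.5.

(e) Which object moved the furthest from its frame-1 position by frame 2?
the brown hexagon

(moved 3.6; next 2.5)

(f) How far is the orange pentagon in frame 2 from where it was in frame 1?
1.9

The orange pentagon moved from (2.2, 3.8) to (3.1, 5.5), a distance of √(0.9² + 1.7²) ≈ 1.9.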